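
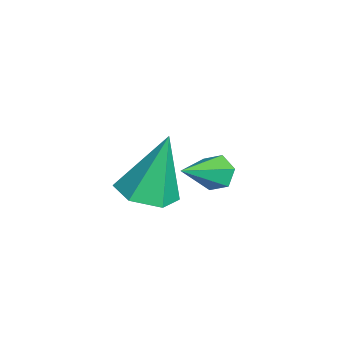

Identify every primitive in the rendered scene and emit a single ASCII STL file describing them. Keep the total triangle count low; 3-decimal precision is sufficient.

solid 
facet normal -0.638 0.590 -0.495
outer loop
vertex 0.764 2.771 -2.399
vertex 0.31 2.479 -2.162
vertex 0.533 2.951 -1.887
endloop
endfacet
facet normal 0.821 0.542 0.180
outer loop
vertex 0.764 2.771 -2.399
vertex 0.533 2.951 -1.887
vertex 1.37 1.501 -1.338
endloop
endfacet
facet normal -0.638 0.590 -0.495
outer loop
vertex 0.533 2.951 -1.887
vertex 0.31 2.479 -2.162
vertex 0.079 2.659 -1.65
endloop
endfacet
facet normal 0.179 0.437 0.881
outer loop
vertex 0.533 2.951 -1.887
vertex 0.079 2.659 -1.65
vertex 1.37 1.501 -1.338
endloop
endfacet
facet normal -0.639 0.589 -0.495
outer loop
vertex 0.079 2.659 -1.65
vertex 0.31 2.479 -2.162
vertex -0.144 2.186 -1.925
endloop
endfacet
facet normal -0.454 -0.278 0.846
outer loop
vertex 0.079 2.659 -1.65
vertex -0.144 2.186 -1.925
vertex 1.37 1.501 -1.338
endloop
endfacet
facet normal -0.639 0.588 -0.497
outer loop
vertex -0.144 2.186 -1.925
vertex 0.31 2.479 -2.162
vertex 0.088 2.006 -2.436
endloop
endfacet
facet normal -0.445 -0.889 0.111
outer loop
vertex -0.144 2.186 -1.925
vertex 0.088 2.006 -2.436
vertex 1.37 1.501 -1.338
endloop
endfacet
facet normal -0.638 0.588 -0.497
outer loop
vertex 0.088 2.006 -2.436
vertex 0.31 2.479 -2.162
vertex 0.542 2.298 -2.674
endloop
endfacet
facet normal 0.196 -0.784 -0.589
outer loop
vertex 0.088 2.006 -2.436
vertex 0.542 2.298 -2.674
vertex 1.37 1.501 -1.338
endloop
endfacet
facet normal -0.638 0.588 -0.497
outer loop
vertex 0.542 2.298 -2.674
vertex 0.31 2.479 -2.162
vertex 0.764 2.771 -2.399
endloop
endfacet
facet normal 0.830 -0.067 -0.554
outer loop
vertex 0.542 2.298 -2.674
vertex 0.764 2.771 -2.399
vertex 1.37 1.501 -1.338
endloop
endfacet
facet normal 0.101 -0.287 -0.952
outer loop
vertex 3.946 0.13 -0.588
vertex 3.259 0.568 -0.793
vertex 4.015 0.933 -0.823
endloop
endfacet
facet normal 0.894 0.053 0.444
outer loop
vertex 3.946 0.13 -0.588
vertex 4.015 0.933 -0.823
vertex 3.061 1.132 1.073
endloop
endfacet
facet normal 0.101 -0.288 -0.952
outer loop
vertex 4.015 0.933 -0.823
vertex 3.259 0.568 -0.793
vertex 3.329 1.372 -1.029
endloop
endfacet
facet normal 0.497 0.853 0.161
outer loop
vertex 4.015 0.933 -0.823
vertex 3.329 1.372 -1.029
vertex 3.061 1.132 1.073
endloop
endfacet
facet normal 0.102 -0.288 -0.952
outer loop
vertex 3.329 1.372 -1.029
vertex 3.259 0.568 -0.793
vertex 2.573 1.006 -0.999
endloop
endfacet
facet normal -0.434 0.900 0.047
outer loop
vertex 3.329 1.372 -1.029
vertex 2.573 1.006 -0.999
vertex 3.061 1.132 1.073
endloop
endfacet
facet normal 0.102 -0.289 -0.952
outer loop
vertex 2.573 1.006 -0.999
vertex 3.259 0.568 -0.793
vertex 2.503 0.203 -0.763
endloop
endfacet
facet normal -0.965 0.148 0.218
outer loop
vertex 2.573 1.006 -0.999
vertex 2.503 0.203 -0.763
vertex 3.061 1.132 1.073
endloop
endfacet
facet normal 0.101 -0.287 -0.952
outer loop
vertex 2.503 0.203 -0.763
vertex 3.259 0.568 -0.793
vertex 3.19 -0.235 -0.558
endloop
endfacet
facet normal -0.566 -0.653 0.503
outer loop
vertex 2.503 0.203 -0.763
vertex 3.19 -0.235 -0.558
vertex 3.061 1.132 1.073
endloop
endfacet
facet normal 0.101 -0.287 -0.952
outer loop
vertex 3.19 -0.235 -0.558
vertex 3.259 0.568 -0.793
vertex 3.946 0.13 -0.588
endloop
endfacet
facet normal 0.362 -0.700 0.615
outer loop
vertex 3.19 -0.235 -0.558
vertex 3.946 0.13 -0.588
vertex 3.061 1.132 1.073
endloop
endfacet

endsolid


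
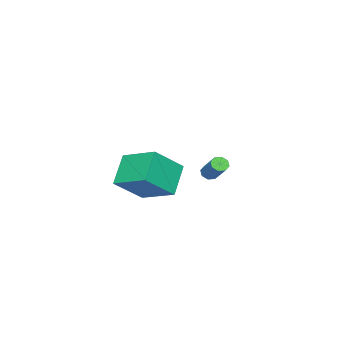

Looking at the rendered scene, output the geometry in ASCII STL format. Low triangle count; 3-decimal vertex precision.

solid 
facet normal -0.457 -0.624 -0.634
outer loop
vertex -3.536 -0.653 -2.503
vertex -3.828 -0.26 -2.679
vertex -3.368 -0.464 -2.81
endloop
endfacet
facet normal 0.783 -0.620 0.047
outer loop
vertex -3.536 -0.653 -2.503
vertex -3.368 -0.464 -2.81
vertex -2.76 0.408 -1.425
endloop
endfacet
facet normal 0.783 -0.620 0.047
outer loop
vertex -2.76 0.408 -1.425
vertex -3.368 -0.464 -2.81
vertex -2.592 0.597 -1.732
endloop
endfacet
facet normal 0.456 0.624 0.634
outer loop
vertex -2.76 0.408 -1.425
vertex -2.592 0.597 -1.732
vertex -3.052 0.8 -1.601
endloop
endfacet
facet normal -0.457 -0.624 -0.634
outer loop
vertex -3.368 -0.464 -2.81
vertex -3.828 -0.26 -2.679
vertex -3.469 -0.155 -3.041
endloop
endfacet
facet normal 0.853 -0.104 -0.512
outer loop
vertex -3.368 -0.464 -2.81
vertex -3.469 -0.155 -3.041
vertex -2.592 0.597 -1.732
endloop
endfacet
facet normal 0.853 -0.103 -0.512
outer loop
vertex -2.592 0.597 -1.732
vertex -3.469 -0.155 -3.041
vertex -2.693 0.905 -1.962
endloop
endfacet
facet normal 0.456 0.624 0.635
outer loop
vertex -2.592 0.597 -1.732
vertex -2.693 0.905 -1.962
vertex -3.052 0.8 -1.601
endloop
endfacet
facet normal -0.457 -0.624 -0.634
outer loop
vertex -3.469 -0.155 -3.041
vertex -3.828 -0.26 -2.679
vertex -3.781 0.092 -3.059
endloop
endfacet
facet normal 0.422 0.477 -0.771
outer loop
vertex -3.469 -0.155 -3.041
vertex -3.781 0.092 -3.059
vertex -2.693 0.905 -1.962
endloop
endfacet
facet normal 0.423 0.475 -0.772
outer loop
vertex -2.693 0.905 -1.962
vertex -3.781 0.092 -3.059
vertex -3.005 1.152 -1.981
endloop
endfacet
facet normal 0.456 0.624 0.635
outer loop
vertex -2.693 0.905 -1.962
vertex -3.005 1.152 -1.981
vertex -3.052 0.8 -1.601
endloop
endfacet
facet normal -0.456 -0.624 -0.635
outer loop
vertex -3.781 0.092 -3.059
vertex -3.828 -0.26 -2.679
vertex -4.12 0.132 -2.855
endloop
endfacet
facet normal -0.256 0.775 -0.578
outer loop
vertex -3.781 0.092 -3.059
vertex -4.12 0.132 -2.855
vertex -3.005 1.152 -1.981
endloop
endfacet
facet normal -0.255 0.775 -0.579
outer loop
vertex -3.005 1.152 -1.981
vertex -4.12 0.132 -2.855
vertex -3.344 1.193 -1.777
endloop
endfacet
facet normal 0.457 0.624 0.634
outer loop
vertex -3.005 1.152 -1.981
vertex -3.344 1.193 -1.777
vertex -3.052 0.8 -1.601
endloop
endfacet
facet normal -0.456 -0.624 -0.634
outer loop
vertex -4.12 0.132 -2.855
vertex -3.828 -0.26 -2.679
vertex -4.288 -0.057 -2.548
endloop
endfacet
facet normal -0.783 0.620 -0.047
outer loop
vertex -4.12 0.132 -2.855
vertex -4.288 -0.057 -2.548
vertex -3.344 1.193 -1.777
endloop
endfacet
facet normal -0.783 0.620 -0.047
outer loop
vertex -3.344 1.193 -1.777
vertex -4.288 -0.057 -2.548
vertex -3.512 1.004 -1.47
endloop
endfacet
facet normal 0.457 0.624 0.634
outer loop
vertex -3.344 1.193 -1.777
vertex -3.512 1.004 -1.47
vertex -3.052 0.8 -1.601
endloop
endfacet
facet normal -0.456 -0.624 -0.635
outer loop
vertex -4.288 -0.057 -2.548
vertex -3.828 -0.26 -2.679
vertex -4.187 -0.365 -2.318
endloop
endfacet
facet normal -0.853 0.103 0.512
outer loop
vertex -4.288 -0.057 -2.548
vertex -4.187 -0.365 -2.318
vertex -3.512 1.004 -1.47
endloop
endfacet
facet normal -0.853 0.104 0.512
outer loop
vertex -3.512 1.004 -1.47
vertex -4.187 -0.365 -2.318
vertex -3.411 0.695 -1.239
endloop
endfacet
facet normal 0.457 0.624 0.634
outer loop
vertex -3.512 1.004 -1.47
vertex -3.411 0.695 -1.239
vertex -3.052 0.8 -1.601
endloop
endfacet
facet normal -0.456 -0.624 -0.635
outer loop
vertex -4.187 -0.365 -2.318
vertex -3.828 -0.26 -2.679
vertex -3.875 -0.612 -2.299
endloop
endfacet
facet normal -0.423 -0.475 0.771
outer loop
vertex -4.187 -0.365 -2.318
vertex -3.875 -0.612 -2.299
vertex -3.411 0.695 -1.239
endloop
endfacet
facet normal -0.422 -0.476 0.772
outer loop
vertex -3.411 0.695 -1.239
vertex -3.875 -0.612 -2.299
vertex -3.099 0.448 -1.221
endloop
endfacet
facet normal 0.457 0.624 0.634
outer loop
vertex -3.411 0.695 -1.239
vertex -3.099 0.448 -1.221
vertex -3.052 0.8 -1.601
endloop
endfacet
facet normal -0.457 -0.624 -0.634
outer loop
vertex -3.875 -0.612 -2.299
vertex -3.828 -0.26 -2.679
vertex -3.536 -0.653 -2.503
endloop
endfacet
facet normal 0.255 -0.775 0.579
outer loop
vertex -3.875 -0.612 -2.299
vertex -3.536 -0.653 -2.503
vertex -3.099 0.448 -1.221
endloop
endfacet
facet normal 0.256 -0.775 0.578
outer loop
vertex -3.099 0.448 -1.221
vertex -3.536 -0.653 -2.503
vertex -2.76 0.408 -1.425
endloop
endfacet
facet normal 0.456 0.624 0.635
outer loop
vertex -3.099 0.448 -1.221
vertex -2.76 0.408 -1.425
vertex -3.052 0.8 -1.601
endloop
endfacet
facet normal -0.708 0.331 -0.624
outer loop
vertex 0.953 -0.867 -1.034
vertex 1.252 1.172 -0.293
vertex 2.326 -0.561 -2.429
endloop
endfacet
facet normal -0.136 -0.931 -0.339
outer loop
vertex 3.848 -1.272 -1.087
vertex 0.953 -0.867 -1.034
vertex 2.326 -0.561 -2.429
endloop
endfacet
facet normal -0.708 0.331 -0.624
outer loop
vertex 2.326 -0.561 -2.429
vertex 1.252 1.172 -0.293
vertex 2.625 1.478 -1.688
endloop
endfacet
facet normal 0.693 0.154 -0.704
outer loop
vertex 2.625 1.478 -1.688
vertex 3.848 -1.272 -1.087
vertex 2.326 -0.561 -2.429
endloop
endfacet
facet normal -0.693 -0.154 0.704
outer loop
vertex 0.953 -0.867 -1.034
vertex 2.774 0.461 1.049
vertex 1.252 1.172 -0.293
endloop
endfacet
facet normal -0.136 -0.931 -0.339
outer loop
vertex 2.475 -1.578 0.308
vertex 0.953 -0.867 -1.034
vertex 3.848 -1.272 -1.087
endloop
endfacet
facet normal -0.693 -0.154 0.704
outer loop
vertex 2.475 -1.578 0.308
vertex 2.774 0.461 1.049
vertex 0.953 -0.867 -1.034
endloop
endfacet
facet normal 0.136 0.931 0.339
outer loop
vertex 1.252 1.172 -0.293
vertex 2.774 0.461 1.049
vertex 2.625 1.478 -1.688
endloop
endfacet
facet normal 0.693 0.154 -0.704
outer loop
vertex 4.147 0.767 -0.346
vertex 3.848 -1.272 -1.087
vertex 2.625 1.478 -1.688
endloop
endfacet
facet normal 0.136 0.931 0.339
outer loop
vertex 2.625 1.478 -1.688
vertex 2.774 0.461 1.049
vertex 4.147 0.767 -0.346
endloop
endfacet
facet normal 0.708 -0.331 0.624
outer loop
vertex 4.147 0.767 -0.346
vertex 2.475 -1.578 0.308
vertex 3.848 -1.272 -1.087
endloop
endfacet
facet normal 0.708 -0.331 0.624
outer loop
vertex 2.774 0.461 1.049
vertex 2.475 -1.578 0.308
vertex 4.147 0.767 -0.346
endloop
endfacet

endsolid


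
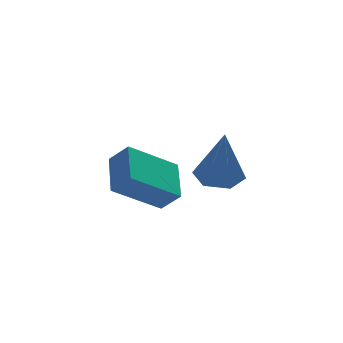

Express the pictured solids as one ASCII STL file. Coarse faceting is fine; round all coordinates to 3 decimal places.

solid 
facet normal 0.002 0.184 -0.983
outer loop
vertex 4.162 -0.469 1.825
vertex 3.403 -0.011 1.909
vertex 4.186 0.406 1.989
endloop
endfacet
facet normal 0.940 -0.087 0.329
outer loop
vertex 4.162 -0.469 1.825
vertex 4.186 0.406 1.989
vertex 3.397 -0.409 4.031
endloop
endfacet
facet normal 0.002 0.184 -0.983
outer loop
vertex 4.186 0.406 1.989
vertex 3.403 -0.011 1.909
vertex 3.427 0.863 2.073
endloop
endfacet
facet normal 0.491 0.727 0.480
outer loop
vertex 4.186 0.406 1.989
vertex 3.427 0.863 2.073
vertex 3.397 -0.409 4.031
endloop
endfacet
facet normal 0.004 0.184 -0.983
outer loop
vertex 3.427 0.863 2.073
vertex 3.403 -0.011 1.909
vertex 2.645 0.447 1.992
endloop
endfacet
facet normal -0.450 0.752 0.482
outer loop
vertex 3.427 0.863 2.073
vertex 2.645 0.447 1.992
vertex 3.397 -0.409 4.031
endloop
endfacet
facet normal 0.004 0.184 -0.983
outer loop
vertex 2.645 0.447 1.992
vertex 3.403 -0.011 1.909
vertex 2.621 -0.428 1.828
endloop
endfacet
facet normal -0.942 -0.036 0.332
outer loop
vertex 2.645 0.447 1.992
vertex 2.621 -0.428 1.828
vertex 3.397 -0.409 4.031
endloop
endfacet
facet normal 0.003 0.185 -0.983
outer loop
vertex 2.621 -0.428 1.828
vertex 3.403 -0.011 1.909
vertex 3.379 -0.885 1.744
endloop
endfacet
facet normal -0.493 -0.851 0.181
outer loop
vertex 2.621 -0.428 1.828
vertex 3.379 -0.885 1.744
vertex 3.397 -0.409 4.031
endloop
endfacet
facet normal 0.003 0.185 -0.983
outer loop
vertex 3.379 -0.885 1.744
vertex 3.403 -0.011 1.909
vertex 4.162 -0.469 1.825
endloop
endfacet
facet normal 0.447 -0.876 0.179
outer loop
vertex 3.379 -0.885 1.744
vertex 4.162 -0.469 1.825
vertex 3.397 -0.409 4.031
endloop
endfacet
facet normal -0.473 0.500 -0.725
outer loop
vertex -0.643 -0.347 3.807
vertex 1.006 -0.471 2.646
vertex -1.164 -1.703 3.211
endloop
endfacet
facet normal -0.816 0.061 0.574
outer loop
vertex -0.706 -2.189 3.914
vertex -0.643 -0.347 3.807
vertex -1.164 -1.703 3.211
endloop
endfacet
facet normal -0.473 0.501 -0.725
outer loop
vertex -1.164 -1.703 3.211
vertex 1.006 -0.471 2.646
vertex 0.484 -1.827 2.05
endloop
endfacet
facet normal -0.333 -0.863 -0.380
outer loop
vertex 0.484 -1.827 2.05
vertex -0.706 -2.189 3.914
vertex -1.164 -1.703 3.211
endloop
endfacet
facet normal 0.333 0.863 0.380
outer loop
vertex -0.643 -0.347 3.807
vertex 1.464 -0.957 3.349
vertex 1.006 -0.471 2.646
endloop
endfacet
facet normal -0.816 0.061 0.575
outer loop
vertex -0.184 -0.833 4.51
vertex -0.643 -0.347 3.807
vertex -0.706 -2.189 3.914
endloop
endfacet
facet normal 0.332 0.863 0.380
outer loop
vertex -0.184 -0.833 4.51
vertex 1.464 -0.957 3.349
vertex -0.643 -0.347 3.807
endloop
endfacet
facet normal 0.816 -0.062 -0.574
outer loop
vertex 1.006 -0.471 2.646
vertex 1.464 -0.957 3.349
vertex 0.484 -1.827 2.05
endloop
endfacet
facet normal -0.332 -0.863 -0.380
outer loop
vertex 0.943 -2.313 2.753
vertex -0.706 -2.189 3.914
vertex 0.484 -1.827 2.05
endloop
endfacet
facet normal 0.816 -0.061 -0.575
outer loop
vertex 0.484 -1.827 2.05
vertex 1.464 -0.957 3.349
vertex 0.943 -2.313 2.753
endloop
endfacet
facet normal 0.473 -0.501 0.725
outer loop
vertex 0.943 -2.313 2.753
vertex -0.184 -0.833 4.51
vertex -0.706 -2.189 3.914
endloop
endfacet
facet normal 0.473 -0.500 0.725
outer loop
vertex 1.464 -0.957 3.349
vertex -0.184 -0.833 4.51
vertex 0.943 -2.313 2.753
endloop
endfacet

endsolid


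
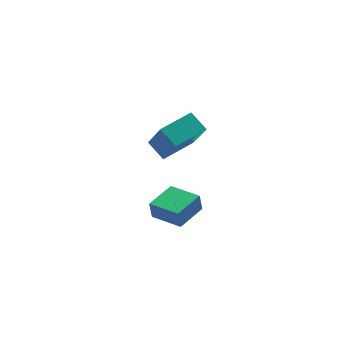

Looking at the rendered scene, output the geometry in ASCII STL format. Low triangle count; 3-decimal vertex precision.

solid 
facet normal -0.935 -0.337 -0.111
outer loop
vertex -2.253 2.245 0.151
vertex -2.442 3.334 -1.563
vertex -1.859 1.353 -0.458
endloop
endfacet
facet normal 0.093 -0.533 0.841
outer loop
vertex -0.158 1.966 -0.257
vertex -2.253 2.245 0.151
vertex -1.859 1.353 -0.458
endloop
endfacet
facet normal -0.935 -0.337 -0.110
outer loop
vertex -1.859 1.353 -0.458
vertex -2.442 3.334 -1.563
vertex -2.049 2.442 -2.173
endloop
endfacet
facet normal 0.342 -0.776 -0.530
outer loop
vertex -2.049 2.442 -2.173
vertex -0.158 1.966 -0.257
vertex -1.859 1.353 -0.458
endloop
endfacet
facet normal -0.342 0.776 0.530
outer loop
vertex -2.253 2.245 0.151
vertex -0.741 3.947 -1.362
vertex -2.442 3.334 -1.563
endloop
endfacet
facet normal 0.093 -0.534 0.840
outer loop
vertex -0.551 2.858 0.353
vertex -2.253 2.245 0.151
vertex -0.158 1.966 -0.257
endloop
endfacet
facet normal -0.342 0.776 0.530
outer loop
vertex -0.551 2.858 0.353
vertex -0.741 3.947 -1.362
vertex -2.253 2.245 0.151
endloop
endfacet
facet normal -0.093 0.534 -0.840
outer loop
vertex -2.442 3.334 -1.563
vertex -0.741 3.947 -1.362
vertex -2.049 2.442 -2.173
endloop
endfacet
facet normal 0.342 -0.776 -0.530
outer loop
vertex -0.347 3.055 -1.971
vertex -0.158 1.966 -0.257
vertex -2.049 2.442 -2.173
endloop
endfacet
facet normal -0.092 0.533 -0.841
outer loop
vertex -2.049 2.442 -2.173
vertex -0.741 3.947 -1.362
vertex -0.347 3.055 -1.971
endloop
endfacet
facet normal 0.935 0.336 0.111
outer loop
vertex -0.347 3.055 -1.971
vertex -0.551 2.858 0.353
vertex -0.158 1.966 -0.257
endloop
endfacet
facet normal 0.935 0.337 0.111
outer loop
vertex -0.741 3.947 -1.362
vertex -0.551 2.858 0.353
vertex -0.347 3.055 -1.971
endloop
endfacet
facet normal -0.845 -0.530 -0.073
outer loop
vertex -3.566 -3.345 -0.697
vertex -4.37 -2.042 -0.861
vertex -3.462 -3.39 -1.57
endloop
endfacet
facet normal 0.523 -0.846 0.106
outer loop
vertex -2.17 -2.578 -1.459
vertex -3.566 -3.345 -0.697
vertex -3.462 -3.39 -1.57
endloop
endfacet
facet normal -0.845 -0.530 -0.073
outer loop
vertex -3.462 -3.39 -1.57
vertex -4.37 -2.042 -0.861
vertex -4.266 -2.087 -1.734
endloop
endfacet
facet normal 0.118 -0.052 -0.992
outer loop
vertex -4.266 -2.087 -1.734
vertex -2.17 -2.578 -1.459
vertex -3.462 -3.39 -1.57
endloop
endfacet
facet normal -0.118 0.052 0.992
outer loop
vertex -3.566 -3.345 -0.697
vertex -3.078 -1.23 -0.75
vertex -4.37 -2.042 -0.861
endloop
endfacet
facet normal 0.523 -0.846 0.106
outer loop
vertex -2.274 -2.533 -0.586
vertex -3.566 -3.345 -0.697
vertex -2.17 -2.578 -1.459
endloop
endfacet
facet normal -0.118 0.052 0.992
outer loop
vertex -2.274 -2.533 -0.586
vertex -3.078 -1.23 -0.75
vertex -3.566 -3.345 -0.697
endloop
endfacet
facet normal -0.523 0.846 -0.106
outer loop
vertex -4.37 -2.042 -0.861
vertex -3.078 -1.23 -0.75
vertex -4.266 -2.087 -1.734
endloop
endfacet
facet normal 0.118 -0.052 -0.992
outer loop
vertex -2.974 -1.275 -1.623
vertex -2.17 -2.578 -1.459
vertex -4.266 -2.087 -1.734
endloop
endfacet
facet normal -0.523 0.846 -0.106
outer loop
vertex -4.266 -2.087 -1.734
vertex -3.078 -1.23 -0.75
vertex -2.974 -1.275 -1.623
endloop
endfacet
facet normal 0.845 0.530 0.073
outer loop
vertex -2.974 -1.275 -1.623
vertex -2.274 -2.533 -0.586
vertex -2.17 -2.578 -1.459
endloop
endfacet
facet normal 0.845 0.530 0.073
outer loop
vertex -3.078 -1.23 -0.75
vertex -2.274 -2.533 -0.586
vertex -2.974 -1.275 -1.623
endloop
endfacet

endsolid


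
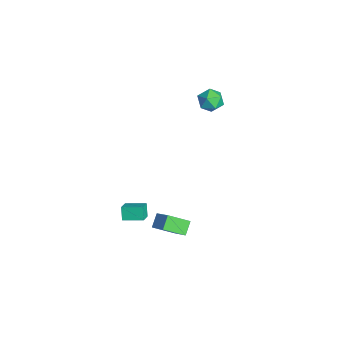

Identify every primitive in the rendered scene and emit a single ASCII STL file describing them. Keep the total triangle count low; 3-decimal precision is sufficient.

solid 
facet normal -0.778 0.378 -0.502
outer loop
vertex 1.613 -3.731 -2.028
vertex 2.029 -2.621 -1.838
vertex 2.063 -3.775 -2.759
endloop
endfacet
facet normal -0.347 -0.924 -0.158
outer loop
vertex 2.771 -4.119 -2.302
vertex 1.613 -3.731 -2.028
vertex 2.063 -3.775 -2.759
endloop
endfacet
facet normal -0.778 0.378 -0.502
outer loop
vertex 2.063 -3.775 -2.759
vertex 2.029 -2.621 -1.838
vertex 2.479 -2.665 -2.569
endloop
endfacet
facet normal 0.524 -0.051 -0.850
outer loop
vertex 2.479 -2.665 -2.569
vertex 2.771 -4.119 -2.302
vertex 2.063 -3.775 -2.759
endloop
endfacet
facet normal -0.524 0.051 0.850
outer loop
vertex 1.613 -3.731 -2.028
vertex 2.737 -2.965 -1.381
vertex 2.029 -2.621 -1.838
endloop
endfacet
facet normal -0.347 -0.924 -0.158
outer loop
vertex 2.321 -4.075 -1.571
vertex 1.613 -3.731 -2.028
vertex 2.771 -4.119 -2.302
endloop
endfacet
facet normal -0.524 0.051 0.850
outer loop
vertex 2.321 -4.075 -1.571
vertex 2.737 -2.965 -1.381
vertex 1.613 -3.731 -2.028
endloop
endfacet
facet normal 0.347 0.924 0.158
outer loop
vertex 2.029 -2.621 -1.838
vertex 2.737 -2.965 -1.381
vertex 2.479 -2.665 -2.569
endloop
endfacet
facet normal 0.524 -0.051 -0.850
outer loop
vertex 3.187 -3.009 -2.112
vertex 2.771 -4.119 -2.302
vertex 2.479 -2.665 -2.569
endloop
endfacet
facet normal 0.347 0.924 0.158
outer loop
vertex 2.479 -2.665 -2.569
vertex 2.737 -2.965 -1.381
vertex 3.187 -3.009 -2.112
endloop
endfacet
facet normal 0.778 -0.378 0.502
outer loop
vertex 3.187 -3.009 -2.112
vertex 2.321 -4.075 -1.571
vertex 2.771 -4.119 -2.302
endloop
endfacet
facet normal 0.778 -0.378 0.502
outer loop
vertex 2.737 -2.965 -1.381
vertex 2.321 -4.075 -1.571
vertex 3.187 -3.009 -2.112
endloop
endfacet
facet normal 0.083 0.974 0.211
outer loop
vertex -3.335 2.933 0.933
vertex -4.04 2.886 1.428
vertex -3.262 2.745 1.772
endloop
endfacet
facet normal 0.724 0.684 0.090
outer loop
vertex -3.335 2.933 0.933
vertex -3.262 2.745 1.772
vertex -2.787 2.319 1.192
endloop
endfacet
facet normal 0.719 0.403 -0.566
outer loop
vertex -3.335 2.933 0.933
vertex -2.787 2.319 1.192
vertex -3.272 2.197 0.489
endloop
endfacet
facet normal 0.075 0.520 -0.851
outer loop
vertex -3.335 2.933 0.933
vertex -3.272 2.197 0.489
vertex -4.046 2.548 0.635
endloop
endfacet
facet normal -0.318 0.873 -0.370
outer loop
vertex -3.335 2.933 0.933
vertex -4.046 2.548 0.635
vertex -4.04 2.886 1.428
endloop
endfacet
facet normal 0.816 0.151 0.558
outer loop
vertex -2.787 2.319 1.192
vertex -3.262 2.745 1.772
vertex -3.154 1.892 1.845
endloop
endfacet
facet normal -0.220 0.621 0.753
outer loop
vertex -3.262 2.745 1.772
vertex -4.04 2.886 1.428
vertex -3.928 2.243 1.991
endloop
endfacet
facet normal -0.869 0.458 -0.189
outer loop
vertex -4.04 2.886 1.428
vertex -4.046 2.548 0.635
vertex -4.413 2.121 1.288
endloop
endfacet
facet normal -0.233 -0.112 -0.966
outer loop
vertex -4.046 2.548 0.635
vertex -3.272 2.197 0.489
vertex -3.938 1.695 0.708
endloop
endfacet
facet normal 0.808 -0.302 -0.505
outer loop
vertex -3.272 2.197 0.489
vertex -2.787 2.319 1.192
vertex -3.16 1.554 1.052
endloop
endfacet
facet normal -0.075 -0.520 0.851
outer loop
vertex -3.865 1.507 1.547
vertex -3.154 1.892 1.845
vertex -3.928 2.243 1.991
endloop
endfacet
facet normal -0.719 -0.403 0.566
outer loop
vertex -3.865 1.507 1.547
vertex -3.928 2.243 1.991
vertex -4.413 2.121 1.288
endloop
endfacet
facet normal -0.724 -0.684 -0.090
outer loop
vertex -3.865 1.507 1.547
vertex -4.413 2.121 1.288
vertex -3.938 1.695 0.708
endloop
endfacet
facet normal -0.083 -0.974 -0.211
outer loop
vertex -3.865 1.507 1.547
vertex -3.938 1.695 0.708
vertex -3.16 1.554 1.052
endloop
endfacet
facet normal 0.318 -0.873 0.370
outer loop
vertex -3.865 1.507 1.547
vertex -3.16 1.554 1.052
vertex -3.154 1.892 1.845
endloop
endfacet
facet normal 0.233 0.112 0.966
outer loop
vertex -3.928 2.243 1.991
vertex -3.154 1.892 1.845
vertex -3.262 2.745 1.772
endloop
endfacet
facet normal -0.808 0.302 0.505
outer loop
vertex -4.413 2.121 1.288
vertex -3.928 2.243 1.991
vertex -4.04 2.886 1.428
endloop
endfacet
facet normal -0.816 -0.151 -0.558
outer loop
vertex -3.938 1.695 0.708
vertex -4.413 2.121 1.288
vertex -4.046 2.548 0.635
endloop
endfacet
facet normal 0.220 -0.621 -0.753
outer loop
vertex -3.16 1.554 1.052
vertex -3.938 1.695 0.708
vertex -3.272 2.197 0.489
endloop
endfacet
facet normal 0.869 -0.458 0.189
outer loop
vertex -3.154 1.892 1.845
vertex -3.16 1.554 1.052
vertex -2.787 2.319 1.192
endloop
endfacet
facet normal -0.644 0.427 0.635
outer loop
vertex 4.025 -1.848 -1.046
vertex 4.255 -0.664 -1.608
vertex 2.572 -2.163 -2.308
endloop
endfacet
facet normal -0.174 -0.890 0.422
outer loop
vertex 3.165 -2.556 -2.892
vertex 4.025 -1.848 -1.046
vertex 2.572 -2.163 -2.308
endloop
endfacet
facet normal -0.644 0.426 0.635
outer loop
vertex 2.572 -2.163 -2.308
vertex 4.255 -0.664 -1.608
vertex 2.802 -0.98 -2.869
endloop
endfacet
facet normal -0.745 -0.162 -0.647
outer loop
vertex 2.802 -0.98 -2.869
vertex 3.165 -2.556 -2.892
vertex 2.572 -2.163 -2.308
endloop
endfacet
facet normal 0.745 0.162 0.647
outer loop
vertex 4.025 -1.848 -1.046
vertex 4.848 -1.057 -2.192
vertex 4.255 -0.664 -1.608
endloop
endfacet
facet normal -0.172 -0.890 0.422
outer loop
vertex 4.618 -2.24 -1.631
vertex 4.025 -1.848 -1.046
vertex 3.165 -2.556 -2.892
endloop
endfacet
facet normal 0.745 0.162 0.647
outer loop
vertex 4.618 -2.24 -1.631
vertex 4.848 -1.057 -2.192
vertex 4.025 -1.848 -1.046
endloop
endfacet
facet normal 0.173 0.890 -0.423
outer loop
vertex 4.255 -0.664 -1.608
vertex 4.848 -1.057 -2.192
vertex 2.802 -0.98 -2.869
endloop
endfacet
facet normal -0.745 -0.162 -0.647
outer loop
vertex 3.395 -1.372 -3.454
vertex 3.165 -2.556 -2.892
vertex 2.802 -0.98 -2.869
endloop
endfacet
facet normal 0.173 0.890 -0.421
outer loop
vertex 2.802 -0.98 -2.869
vertex 4.848 -1.057 -2.192
vertex 3.395 -1.372 -3.454
endloop
endfacet
facet normal 0.644 -0.427 -0.635
outer loop
vertex 3.395 -1.372 -3.454
vertex 4.618 -2.24 -1.631
vertex 3.165 -2.556 -2.892
endloop
endfacet
facet normal 0.644 -0.426 -0.635
outer loop
vertex 4.848 -1.057 -2.192
vertex 4.618 -2.24 -1.631
vertex 3.395 -1.372 -3.454
endloop
endfacet

endsolid


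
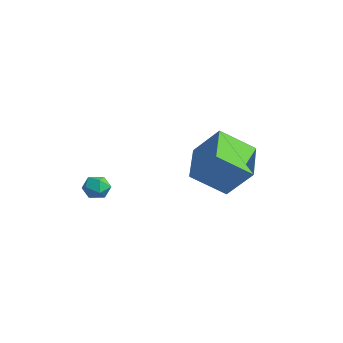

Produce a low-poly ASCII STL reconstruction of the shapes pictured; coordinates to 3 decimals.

solid 
facet normal -0.551 -0.391 -0.737
outer loop
vertex 0.865 2.997 1.199
vertex 1.296 4.515 0.071
vertex 2.61 1.946 0.452
endloop
endfacet
facet normal -0.223 -0.783 0.581
outer loop
vertex 3.624 2.665 1.809
vertex 0.865 2.997 1.199
vertex 2.61 1.946 0.452
endloop
endfacet
facet normal -0.551 -0.391 -0.737
outer loop
vertex 2.61 1.946 0.452
vertex 1.296 4.515 0.071
vertex 3.041 3.464 -0.676
endloop
endfacet
facet normal 0.804 -0.484 -0.344
outer loop
vertex 3.041 3.464 -0.676
vertex 3.624 2.665 1.809
vertex 2.61 1.946 0.452
endloop
endfacet
facet normal -0.804 0.484 0.344
outer loop
vertex 0.865 2.997 1.199
vertex 2.31 5.234 1.428
vertex 1.296 4.515 0.071
endloop
endfacet
facet normal -0.223 -0.783 0.581
outer loop
vertex 1.879 3.716 2.556
vertex 0.865 2.997 1.199
vertex 3.624 2.665 1.809
endloop
endfacet
facet normal -0.804 0.484 0.344
outer loop
vertex 1.879 3.716 2.556
vertex 2.31 5.234 1.428
vertex 0.865 2.997 1.199
endloop
endfacet
facet normal 0.223 0.783 -0.581
outer loop
vertex 1.296 4.515 0.071
vertex 2.31 5.234 1.428
vertex 3.041 3.464 -0.676
endloop
endfacet
facet normal 0.804 -0.484 -0.344
outer loop
vertex 4.055 4.183 0.681
vertex 3.624 2.665 1.809
vertex 3.041 3.464 -0.676
endloop
endfacet
facet normal 0.223 0.783 -0.581
outer loop
vertex 3.041 3.464 -0.676
vertex 2.31 5.234 1.428
vertex 4.055 4.183 0.681
endloop
endfacet
facet normal 0.551 0.391 0.737
outer loop
vertex 4.055 4.183 0.681
vertex 1.879 3.716 2.556
vertex 3.624 2.665 1.809
endloop
endfacet
facet normal 0.551 0.391 0.737
outer loop
vertex 2.31 5.234 1.428
vertex 1.879 3.716 2.556
vertex 4.055 4.183 0.681
endloop
endfacet
facet normal -0.647 0.728 0.227
outer loop
vertex -0.067 -0.574 -0.702
vertex -0.494 -1.037 -0.435
vertex -0.021 -0.74 -0.04
endloop
endfacet
facet normal 0.026 0.970 0.241
outer loop
vertex -0.067 -0.574 -0.702
vertex -0.021 -0.74 -0.04
vertex 0.547 -0.662 -0.414
endloop
endfacet
facet normal 0.312 0.860 -0.403
outer loop
vertex -0.067 -0.574 -0.702
vertex 0.547 -0.662 -0.414
vertex 0.424 -0.91 -1.039
endloop
endfacet
facet normal -0.182 0.551 -0.814
outer loop
vertex -0.067 -0.574 -0.702
vertex 0.424 -0.91 -1.039
vertex -0.219 -1.141 -1.052
endloop
endfacet
facet normal -0.774 0.469 -0.424
outer loop
vertex -0.067 -0.574 -0.702
vertex -0.219 -1.141 -1.052
vertex -0.494 -1.037 -0.435
endloop
endfacet
facet normal 0.391 0.580 0.715
outer loop
vertex 0.547 -0.662 -0.414
vertex -0.021 -0.74 -0.04
vertex 0.499 -1.179 0.032
endloop
endfacet
facet normal -0.697 0.189 0.692
outer loop
vertex -0.021 -0.74 -0.04
vertex -0.494 -1.037 -0.435
vertex -0.144 -1.41 0.019
endloop
endfacet
facet normal -0.903 -0.230 -0.364
outer loop
vertex -0.494 -1.037 -0.435
vertex -0.219 -1.141 -1.052
vertex -0.267 -1.658 -0.606
endloop
endfacet
facet normal 0.055 -0.098 -0.994
outer loop
vertex -0.219 -1.141 -1.052
vertex 0.424 -0.91 -1.039
vertex 0.301 -1.58 -0.98
endloop
endfacet
facet normal 0.855 0.403 -0.328
outer loop
vertex 0.424 -0.91 -1.039
vertex 0.547 -0.662 -0.414
vertex 0.774 -1.283 -0.585
endloop
endfacet
facet normal 0.182 -0.551 0.814
outer loop
vertex 0.347 -1.746 -0.318
vertex 0.499 -1.179 0.032
vertex -0.144 -1.41 0.019
endloop
endfacet
facet normal -0.312 -0.860 0.403
outer loop
vertex 0.347 -1.746 -0.318
vertex -0.144 -1.41 0.019
vertex -0.267 -1.658 -0.606
endloop
endfacet
facet normal -0.026 -0.970 -0.241
outer loop
vertex 0.347 -1.746 -0.318
vertex -0.267 -1.658 -0.606
vertex 0.301 -1.58 -0.98
endloop
endfacet
facet normal 0.647 -0.728 -0.227
outer loop
vertex 0.347 -1.746 -0.318
vertex 0.301 -1.58 -0.98
vertex 0.774 -1.283 -0.585
endloop
endfacet
facet normal 0.774 -0.469 0.424
outer loop
vertex 0.347 -1.746 -0.318
vertex 0.774 -1.283 -0.585
vertex 0.499 -1.179 0.032
endloop
endfacet
facet normal -0.055 0.098 0.994
outer loop
vertex -0.144 -1.41 0.019
vertex 0.499 -1.179 0.032
vertex -0.021 -0.74 -0.04
endloop
endfacet
facet normal -0.855 -0.403 0.328
outer loop
vertex -0.267 -1.658 -0.606
vertex -0.144 -1.41 0.019
vertex -0.494 -1.037 -0.435
endloop
endfacet
facet normal -0.391 -0.580 -0.715
outer loop
vertex 0.301 -1.58 -0.98
vertex -0.267 -1.658 -0.606
vertex -0.219 -1.141 -1.052
endloop
endfacet
facet normal 0.697 -0.189 -0.692
outer loop
vertex 0.774 -1.283 -0.585
vertex 0.301 -1.58 -0.98
vertex 0.424 -0.91 -1.039
endloop
endfacet
facet normal 0.903 0.230 0.364
outer loop
vertex 0.499 -1.179 0.032
vertex 0.774 -1.283 -0.585
vertex 0.547 -0.662 -0.414
endloop
endfacet

endsolid


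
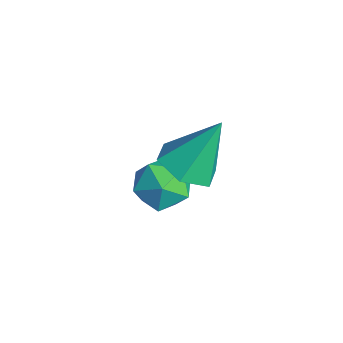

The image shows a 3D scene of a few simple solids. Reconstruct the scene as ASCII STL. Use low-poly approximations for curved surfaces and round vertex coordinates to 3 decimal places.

solid 
facet normal 0.426 0.782 -0.455
outer loop
vertex -0.391 -2.275 -1.524
vertex -0.763 -1.689 -0.865
vertex 0.1 -2.079 -0.727
endloop
endfacet
facet normal 0.814 0.190 -0.548
outer loop
vertex -0.391 -2.275 -1.524
vertex 0.1 -2.079 -0.727
vertex 0.079 -2.973 -1.068
endloop
endfacet
facet normal 0.401 -0.296 -0.867
outer loop
vertex -0.391 -2.275 -1.524
vertex 0.079 -2.973 -1.068
vertex -0.797 -3.135 -1.418
endloop
endfacet
facet normal -0.242 -0.006 -0.970
outer loop
vertex -0.391 -2.275 -1.524
vertex -0.797 -3.135 -1.418
vertex -1.317 -2.342 -1.293
endloop
endfacet
facet normal -0.226 0.661 -0.715
outer loop
vertex -0.391 -2.275 -1.524
vertex -1.317 -2.342 -1.293
vertex -0.763 -1.689 -0.865
endloop
endfacet
facet normal 0.994 -0.060 0.096
outer loop
vertex 0.079 -2.973 -1.068
vertex 0.1 -2.079 -0.727
vertex -0.003 -2.818 -0.127
endloop
endfacet
facet normal 0.366 0.897 0.248
outer loop
vertex 0.1 -2.079 -0.727
vertex -0.763 -1.689 -0.865
vertex -0.523 -2.025 -0.002
endloop
endfacet
facet normal -0.691 0.701 -0.176
outer loop
vertex -0.763 -1.689 -0.865
vertex -1.317 -2.342 -1.293
vertex -1.399 -2.187 -0.352
endloop
endfacet
facet normal -0.716 -0.377 -0.587
outer loop
vertex -1.317 -2.342 -1.293
vertex -0.797 -3.135 -1.418
vertex -1.42 -3.081 -0.693
endloop
endfacet
facet normal 0.325 -0.847 -0.420
outer loop
vertex -0.797 -3.135 -1.418
vertex 0.079 -2.973 -1.068
vertex -0.557 -3.471 -0.555
endloop
endfacet
facet normal 0.242 0.006 0.970
outer loop
vertex -0.929 -2.885 0.104
vertex -0.003 -2.818 -0.127
vertex -0.523 -2.025 -0.002
endloop
endfacet
facet normal -0.401 0.296 0.867
outer loop
vertex -0.929 -2.885 0.104
vertex -0.523 -2.025 -0.002
vertex -1.399 -2.187 -0.352
endloop
endfacet
facet normal -0.814 -0.190 0.548
outer loop
vertex -0.929 -2.885 0.104
vertex -1.399 -2.187 -0.352
vertex -1.42 -3.081 -0.693
endloop
endfacet
facet normal -0.426 -0.782 0.455
outer loop
vertex -0.929 -2.885 0.104
vertex -1.42 -3.081 -0.693
vertex -0.557 -3.471 -0.555
endloop
endfacet
facet normal 0.226 -0.661 0.715
outer loop
vertex -0.929 -2.885 0.104
vertex -0.557 -3.471 -0.555
vertex -0.003 -2.818 -0.127
endloop
endfacet
facet normal 0.716 0.377 0.587
outer loop
vertex -0.523 -2.025 -0.002
vertex -0.003 -2.818 -0.127
vertex 0.1 -2.079 -0.727
endloop
endfacet
facet normal -0.325 0.847 0.420
outer loop
vertex -1.399 -2.187 -0.352
vertex -0.523 -2.025 -0.002
vertex -0.763 -1.689 -0.865
endloop
endfacet
facet normal -0.994 0.060 -0.096
outer loop
vertex -1.42 -3.081 -0.693
vertex -1.399 -2.187 -0.352
vertex -1.317 -2.342 -1.293
endloop
endfacet
facet normal -0.366 -0.897 -0.248
outer loop
vertex -0.557 -3.471 -0.555
vertex -1.42 -3.081 -0.693
vertex -0.797 -3.135 -1.418
endloop
endfacet
facet normal 0.691 -0.701 0.176
outer loop
vertex -0.003 -2.818 -0.127
vertex -0.557 -3.471 -0.555
vertex 0.079 -2.973 -1.068
endloop
endfacet
facet normal -0.041 -0.504 -0.863
outer loop
vertex 1.415 -2.006 1.159
vertex 0.55 -2.326 1.387
vertex 0.643 -1.512 0.907
endloop
endfacet
facet normal 0.551 0.832 -0.058
outer loop
vertex 1.415 -2.006 1.159
vertex 0.643 -1.512 0.907
vertex 0.63 -1.354 3.053
endloop
endfacet
facet normal -0.042 -0.504 -0.863
outer loop
vertex 0.643 -1.512 0.907
vertex 0.55 -2.326 1.387
vertex -0.221 -1.832 1.136
endloop
endfacet
facet normal -0.363 0.929 -0.071
outer loop
vertex 0.643 -1.512 0.907
vertex -0.221 -1.832 1.136
vertex 0.63 -1.354 3.053
endloop
endfacet
facet normal -0.042 -0.504 -0.863
outer loop
vertex -0.221 -1.832 1.136
vertex 0.55 -2.326 1.387
vertex -0.314 -2.647 1.616
endloop
endfacet
facet normal -0.899 0.294 0.326
outer loop
vertex -0.221 -1.832 1.136
vertex -0.314 -2.647 1.616
vertex 0.63 -1.354 3.053
endloop
endfacet
facet normal -0.041 -0.504 -0.863
outer loop
vertex -0.314 -2.647 1.616
vertex 0.55 -2.326 1.387
vertex 0.457 -3.141 1.868
endloop
endfacet
facet normal -0.520 -0.437 0.734
outer loop
vertex -0.314 -2.647 1.616
vertex 0.457 -3.141 1.868
vertex 0.63 -1.354 3.053
endloop
endfacet
facet normal -0.041 -0.504 -0.863
outer loop
vertex 0.457 -3.141 1.868
vertex 0.55 -2.326 1.387
vertex 1.322 -2.82 1.639
endloop
endfacet
facet normal 0.396 -0.534 0.747
outer loop
vertex 0.457 -3.141 1.868
vertex 1.322 -2.82 1.639
vertex 0.63 -1.354 3.053
endloop
endfacet
facet normal -0.041 -0.504 -0.863
outer loop
vertex 1.322 -2.82 1.639
vertex 0.55 -2.326 1.387
vertex 1.415 -2.006 1.159
endloop
endfacet
facet normal 0.931 0.101 0.351
outer loop
vertex 1.322 -2.82 1.639
vertex 1.415 -2.006 1.159
vertex 0.63 -1.354 3.053
endloop
endfacet

endsolid


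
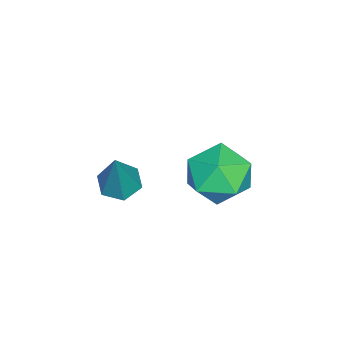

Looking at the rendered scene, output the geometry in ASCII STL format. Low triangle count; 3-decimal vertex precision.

solid 
facet normal -0.402 -0.088 -0.911
outer loop
vertex 1.464 -3.586 -1.22
vertex 0.969 -3.262 -1.033
vertex 1.458 -2.968 -1.277
endloop
endfacet
facet normal 0.991 -0.002 -0.130
outer loop
vertex 1.464 -3.586 -1.22
vertex 1.458 -2.968 -1.277
vertex 1.711 -3.098 0.653
endloop
endfacet
facet normal -0.401 -0.090 -0.912
outer loop
vertex 1.458 -2.968 -1.277
vertex 0.969 -3.262 -1.033
vertex 0.963 -2.645 -1.091
endloop
endfacet
facet normal 0.543 0.840 -0.015
outer loop
vertex 1.458 -2.968 -1.277
vertex 0.963 -2.645 -1.091
vertex 1.711 -3.098 0.653
endloop
endfacet
facet normal -0.401 -0.090 -0.912
outer loop
vertex 0.963 -2.645 -1.091
vertex 0.969 -3.262 -1.033
vertex 0.474 -2.938 -0.847
endloop
endfacet
facet normal -0.335 0.867 0.369
outer loop
vertex 0.963 -2.645 -1.091
vertex 0.474 -2.938 -0.847
vertex 1.711 -3.098 0.653
endloop
endfacet
facet normal -0.400 -0.088 -0.912
outer loop
vertex 0.474 -2.938 -0.847
vertex 0.969 -3.262 -1.033
vertex 0.48 -3.556 -0.79
endloop
endfacet
facet normal -0.768 0.051 0.639
outer loop
vertex 0.474 -2.938 -0.847
vertex 0.48 -3.556 -0.79
vertex 1.711 -3.098 0.653
endloop
endfacet
facet normal -0.400 -0.088 -0.912
outer loop
vertex 0.48 -3.556 -0.79
vertex 0.969 -3.262 -1.033
vertex 0.975 -3.879 -0.976
endloop
endfacet
facet normal -0.319 -0.790 0.523
outer loop
vertex 0.48 -3.556 -0.79
vertex 0.975 -3.879 -0.976
vertex 1.711 -3.098 0.653
endloop
endfacet
facet normal -0.402 -0.088 -0.911
outer loop
vertex 0.975 -3.879 -0.976
vertex 0.969 -3.262 -1.033
vertex 1.464 -3.586 -1.22
endloop
endfacet
facet normal 0.559 -0.817 0.139
outer loop
vertex 0.975 -3.879 -0.976
vertex 1.464 -3.586 -1.22
vertex 1.711 -3.098 0.653
endloop
endfacet
facet normal -0.920 -0.195 0.340
outer loop
vertex -2.75 -1.036 -2.767
vertex -2.527 -2.085 -2.765
vertex -2.33 -1.493 -1.892
endloop
endfacet
facet normal -0.695 0.444 0.565
outer loop
vertex -2.75 -1.036 -2.767
vertex -2.33 -1.493 -1.892
vertex -1.98 -0.532 -2.216
endloop
endfacet
facet normal -0.543 0.839 -0.009
outer loop
vertex -2.75 -1.036 -2.767
vertex -1.98 -0.532 -2.216
vertex -1.96 -0.53 -3.288
endloop
endfacet
facet normal -0.674 0.446 -0.589
outer loop
vertex -2.75 -1.036 -2.767
vertex -1.96 -0.53 -3.288
vertex -2.299 -1.49 -3.627
endloop
endfacet
facet normal -0.907 -0.194 -0.374
outer loop
vertex -2.75 -1.036 -2.767
vertex -2.299 -1.49 -3.627
vertex -2.527 -2.085 -2.765
endloop
endfacet
facet normal -0.091 0.348 0.933
outer loop
vertex -1.98 -0.532 -2.216
vertex -2.33 -1.493 -1.892
vertex -1.281 -1.27 -1.873
endloop
endfacet
facet normal -0.456 -0.686 0.568
outer loop
vertex -2.33 -1.493 -1.892
vertex -2.527 -2.085 -2.765
vertex -1.62 -2.23 -2.212
endloop
endfacet
facet normal -0.434 -0.684 -0.587
outer loop
vertex -2.527 -2.085 -2.765
vertex -2.299 -1.49 -3.627
vertex -1.6 -2.228 -3.284
endloop
endfacet
facet normal -0.058 0.350 -0.935
outer loop
vertex -2.299 -1.49 -3.627
vertex -1.96 -0.53 -3.288
vertex -1.25 -1.267 -3.608
endloop
endfacet
facet normal 0.155 0.988 0.005
outer loop
vertex -1.96 -0.53 -3.288
vertex -1.98 -0.532 -2.216
vertex -1.053 -0.675 -2.735
endloop
endfacet
facet normal 0.674 -0.446 0.589
outer loop
vertex -0.83 -1.724 -2.733
vertex -1.281 -1.27 -1.873
vertex -1.62 -2.23 -2.212
endloop
endfacet
facet normal 0.543 -0.839 0.009
outer loop
vertex -0.83 -1.724 -2.733
vertex -1.62 -2.23 -2.212
vertex -1.6 -2.228 -3.284
endloop
endfacet
facet normal 0.695 -0.444 -0.565
outer loop
vertex -0.83 -1.724 -2.733
vertex -1.6 -2.228 -3.284
vertex -1.25 -1.267 -3.608
endloop
endfacet
facet normal 0.920 0.195 -0.340
outer loop
vertex -0.83 -1.724 -2.733
vertex -1.25 -1.267 -3.608
vertex -1.053 -0.675 -2.735
endloop
endfacet
facet normal 0.907 0.194 0.374
outer loop
vertex -0.83 -1.724 -2.733
vertex -1.053 -0.675 -2.735
vertex -1.281 -1.27 -1.873
endloop
endfacet
facet normal 0.058 -0.350 0.935
outer loop
vertex -1.62 -2.23 -2.212
vertex -1.281 -1.27 -1.873
vertex -2.33 -1.493 -1.892
endloop
endfacet
facet normal -0.155 -0.988 -0.005
outer loop
vertex -1.6 -2.228 -3.284
vertex -1.62 -2.23 -2.212
vertex -2.527 -2.085 -2.765
endloop
endfacet
facet normal 0.091 -0.348 -0.933
outer loop
vertex -1.25 -1.267 -3.608
vertex -1.6 -2.228 -3.284
vertex -2.299 -1.49 -3.627
endloop
endfacet
facet normal 0.456 0.686 -0.568
outer loop
vertex -1.053 -0.675 -2.735
vertex -1.25 -1.267 -3.608
vertex -1.96 -0.53 -3.288
endloop
endfacet
facet normal 0.434 0.684 0.587
outer loop
vertex -1.281 -1.27 -1.873
vertex -1.053 -0.675 -2.735
vertex -1.98 -0.532 -2.216
endloop
endfacet

endsolid


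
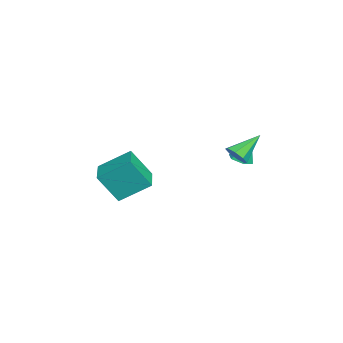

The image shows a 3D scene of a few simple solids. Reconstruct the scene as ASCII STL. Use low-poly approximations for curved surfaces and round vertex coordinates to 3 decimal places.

solid 
facet normal 0.050 -0.359 -0.932
outer loop
vertex 0.577 2.036 0.737
vertex 0.089 2.546 0.514
vertex 0.814 2.694 0.496
endloop
endfacet
facet normal 0.858 -0.127 0.498
outer loop
vertex 0.577 2.036 0.737
vertex 0.814 2.694 0.496
vertex 0.011 3.114 1.986
endloop
endfacet
facet normal 0.050 -0.359 -0.932
outer loop
vertex 0.814 2.694 0.496
vertex 0.089 2.546 0.514
vertex 0.327 3.204 0.273
endloop
endfacet
facet normal 0.677 0.718 0.163
outer loop
vertex 0.814 2.694 0.496
vertex 0.327 3.204 0.273
vertex 0.011 3.114 1.986
endloop
endfacet
facet normal 0.050 -0.359 -0.932
outer loop
vertex 0.327 3.204 0.273
vertex 0.089 2.546 0.514
vertex -0.398 3.056 0.291
endloop
endfacet
facet normal -0.200 0.980 0.015
outer loop
vertex 0.327 3.204 0.273
vertex -0.398 3.056 0.291
vertex 0.011 3.114 1.986
endloop
endfacet
facet normal 0.050 -0.359 -0.932
outer loop
vertex -0.398 3.056 0.291
vertex 0.089 2.546 0.514
vertex -0.635 2.398 0.532
endloop
endfacet
facet normal -0.895 0.397 0.202
outer loop
vertex -0.398 3.056 0.291
vertex -0.635 2.398 0.532
vertex 0.011 3.114 1.986
endloop
endfacet
facet normal 0.050 -0.359 -0.932
outer loop
vertex -0.635 2.398 0.532
vertex 0.089 2.546 0.514
vertex -0.148 1.888 0.755
endloop
endfacet
facet normal -0.715 -0.447 0.538
outer loop
vertex -0.635 2.398 0.532
vertex -0.148 1.888 0.755
vertex 0.011 3.114 1.986
endloop
endfacet
facet normal 0.050 -0.359 -0.932
outer loop
vertex -0.148 1.888 0.755
vertex 0.089 2.546 0.514
vertex 0.577 2.036 0.737
endloop
endfacet
facet normal 0.162 -0.710 0.686
outer loop
vertex -0.148 1.888 0.755
vertex 0.577 2.036 0.737
vertex 0.011 3.114 1.986
endloop
endfacet
facet normal -0.997 -0.079 -0.002
outer loop
vertex -0.999 -5.414 -0.797
vertex -1.146 -3.588 0.403
vertex -1.088 -4.245 -2.587
endloop
endfacet
facet normal 0.067 -0.834 -0.548
outer loop
vertex 0.846 -4.092 -2.583
vertex -0.999 -5.414 -0.797
vertex -1.088 -4.245 -2.587
endloop
endfacet
facet normal -0.997 -0.079 -0.002
outer loop
vertex -1.088 -4.245 -2.587
vertex -1.146 -3.588 0.403
vertex -1.235 -2.419 -1.387
endloop
endfacet
facet normal -0.041 0.546 -0.837
outer loop
vertex -1.235 -2.419 -1.387
vertex 0.846 -4.092 -2.583
vertex -1.088 -4.245 -2.587
endloop
endfacet
facet normal 0.041 -0.546 0.837
outer loop
vertex -0.999 -5.414 -0.797
vertex 0.788 -3.435 0.407
vertex -1.146 -3.588 0.403
endloop
endfacet
facet normal 0.067 -0.834 -0.548
outer loop
vertex 0.935 -5.261 -0.793
vertex -0.999 -5.414 -0.797
vertex 0.846 -4.092 -2.583
endloop
endfacet
facet normal 0.041 -0.546 0.837
outer loop
vertex 0.935 -5.261 -0.793
vertex 0.788 -3.435 0.407
vertex -0.999 -5.414 -0.797
endloop
endfacet
facet normal -0.067 0.834 0.548
outer loop
vertex -1.146 -3.588 0.403
vertex 0.788 -3.435 0.407
vertex -1.235 -2.419 -1.387
endloop
endfacet
facet normal -0.041 0.546 -0.837
outer loop
vertex 0.699 -2.266 -1.383
vertex 0.846 -4.092 -2.583
vertex -1.235 -2.419 -1.387
endloop
endfacet
facet normal -0.067 0.834 0.548
outer loop
vertex -1.235 -2.419 -1.387
vertex 0.788 -3.435 0.407
vertex 0.699 -2.266 -1.383
endloop
endfacet
facet normal 0.997 0.079 0.002
outer loop
vertex 0.699 -2.266 -1.383
vertex 0.935 -5.261 -0.793
vertex 0.846 -4.092 -2.583
endloop
endfacet
facet normal 0.997 0.079 0.002
outer loop
vertex 0.788 -3.435 0.407
vertex 0.935 -5.261 -0.793
vertex 0.699 -2.266 -1.383
endloop
endfacet
facet normal 0.480 -0.639 -0.601
outer loop
vertex 4.158 2.779 2.414
vertex 3.511 2.397 2.303
vertex 3.856 2.98 1.959
endloop
endfacet
facet normal 0.499 0.865 0.051
outer loop
vertex 4.158 2.779 2.414
vertex 3.856 2.98 1.959
vertex 2.589 3.623 3.457
endloop
endfacet
facet normal 0.480 -0.639 -0.601
outer loop
vertex 3.856 2.98 1.959
vertex 3.511 2.397 2.303
vertex 3.352 2.839 1.706
endloop
endfacet
facet normal -0.041 0.905 -0.423
outer loop
vertex 3.856 2.98 1.959
vertex 3.352 2.839 1.706
vertex 2.589 3.623 3.457
endloop
endfacet
facet normal 0.480 -0.639 -0.601
outer loop
vertex 3.352 2.839 1.706
vertex 3.511 2.397 2.303
vertex 2.941 2.439 1.803
endloop
endfacet
facet normal -0.653 0.543 -0.528
outer loop
vertex 3.352 2.839 1.706
vertex 2.941 2.439 1.803
vertex 2.589 3.623 3.457
endloop
endfacet
facet normal 0.480 -0.639 -0.601
outer loop
vertex 2.941 2.439 1.803
vertex 3.511 2.397 2.303
vertex 2.864 2.014 2.193
endloop
endfacet
facet normal -0.979 -0.008 -0.202
outer loop
vertex 2.941 2.439 1.803
vertex 2.864 2.014 2.193
vertex 2.589 3.623 3.457
endloop
endfacet
facet normal 0.480 -0.639 -0.601
outer loop
vertex 2.864 2.014 2.193
vertex 3.511 2.397 2.303
vertex 3.166 1.814 2.647
endloop
endfacet
facet normal -0.828 -0.427 0.363
outer loop
vertex 2.864 2.014 2.193
vertex 3.166 1.814 2.647
vertex 2.589 3.623 3.457
endloop
endfacet
facet normal 0.480 -0.639 -0.602
outer loop
vertex 3.166 1.814 2.647
vertex 3.511 2.397 2.303
vertex 3.671 1.955 2.9
endloop
endfacet
facet normal -0.289 -0.466 0.836
outer loop
vertex 3.166 1.814 2.647
vertex 3.671 1.955 2.9
vertex 2.589 3.623 3.457
endloop
endfacet
facet normal 0.481 -0.638 -0.601
outer loop
vertex 3.671 1.955 2.9
vertex 3.511 2.397 2.303
vertex 4.082 2.355 2.804
endloop
endfacet
facet normal 0.322 -0.105 0.941
outer loop
vertex 3.671 1.955 2.9
vertex 4.082 2.355 2.804
vertex 2.589 3.623 3.457
endloop
endfacet
facet normal 0.480 -0.639 -0.601
outer loop
vertex 4.082 2.355 2.804
vertex 3.511 2.397 2.303
vertex 4.158 2.779 2.414
endloop
endfacet
facet normal 0.649 0.448 0.614
outer loop
vertex 4.082 2.355 2.804
vertex 4.158 2.779 2.414
vertex 2.589 3.623 3.457
endloop
endfacet

endsolid


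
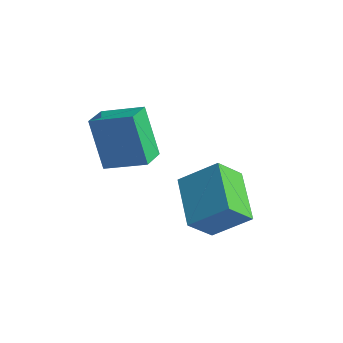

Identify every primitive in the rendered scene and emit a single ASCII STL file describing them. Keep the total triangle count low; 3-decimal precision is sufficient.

solid 
facet normal -0.779 0.498 0.381
outer loop
vertex 1.452 2.475 -0.644
vertex 1.601 3.461 -1.627
vertex 0.39 1.604 -1.679
endloop
endfacet
facet normal -0.107 -0.704 0.702
outer loop
vertex 2.059 0.539 -2.493
vertex 1.452 2.475 -0.644
vertex 0.39 1.604 -1.679
endloop
endfacet
facet normal -0.780 0.498 0.380
outer loop
vertex 0.39 1.604 -1.679
vertex 1.601 3.461 -1.627
vertex 0.54 2.589 -2.662
endloop
endfacet
facet normal -0.617 -0.507 -0.602
outer loop
vertex 0.54 2.589 -2.662
vertex 2.059 0.539 -2.493
vertex 0.39 1.604 -1.679
endloop
endfacet
facet normal 0.617 0.507 0.602
outer loop
vertex 1.452 2.475 -0.644
vertex 3.27 2.396 -2.441
vertex 1.601 3.461 -1.627
endloop
endfacet
facet normal -0.106 -0.704 0.702
outer loop
vertex 3.12 1.411 -1.458
vertex 1.452 2.475 -0.644
vertex 2.059 0.539 -2.493
endloop
endfacet
facet normal 0.617 0.507 0.602
outer loop
vertex 3.12 1.411 -1.458
vertex 3.27 2.396 -2.441
vertex 1.452 2.475 -0.644
endloop
endfacet
facet normal 0.107 0.704 -0.702
outer loop
vertex 1.601 3.461 -1.627
vertex 3.27 2.396 -2.441
vertex 0.54 2.589 -2.662
endloop
endfacet
facet normal -0.617 -0.507 -0.602
outer loop
vertex 2.208 1.525 -3.476
vertex 2.059 0.539 -2.493
vertex 0.54 2.589 -2.662
endloop
endfacet
facet normal 0.107 0.704 -0.702
outer loop
vertex 0.54 2.589 -2.662
vertex 3.27 2.396 -2.441
vertex 2.208 1.525 -3.476
endloop
endfacet
facet normal 0.780 -0.497 -0.380
outer loop
vertex 2.208 1.525 -3.476
vertex 3.12 1.411 -1.458
vertex 2.059 0.539 -2.493
endloop
endfacet
facet normal 0.779 -0.498 -0.380
outer loop
vertex 3.27 2.396 -2.441
vertex 3.12 1.411 -1.458
vertex 2.208 1.525 -3.476
endloop
endfacet
facet normal -0.795 -0.514 -0.320
outer loop
vertex -1.857 -0.406 1.101
vertex -2.397 0.596 0.833
vertex -1.028 -0.48 -0.838
endloop
endfacet
facet normal 0.462 -0.857 0.230
outer loop
vertex 0.277 0.364 -0.313
vertex -1.857 -0.406 1.101
vertex -1.028 -0.48 -0.838
endloop
endfacet
facet normal -0.795 -0.514 -0.321
outer loop
vertex -1.028 -0.48 -0.838
vertex -2.397 0.596 0.833
vertex -1.568 0.523 -1.107
endloop
endfacet
facet normal 0.392 -0.035 -0.919
outer loop
vertex -1.568 0.523 -1.107
vertex 0.277 0.364 -0.313
vertex -1.028 -0.48 -0.838
endloop
endfacet
facet normal -0.392 0.035 0.919
outer loop
vertex -1.857 -0.406 1.101
vertex -1.092 1.44 1.358
vertex -2.397 0.596 0.833
endloop
endfacet
facet normal 0.461 -0.857 0.229
outer loop
vertex -0.552 0.437 1.627
vertex -1.857 -0.406 1.101
vertex 0.277 0.364 -0.313
endloop
endfacet
facet normal -0.393 0.035 0.919
outer loop
vertex -0.552 0.437 1.627
vertex -1.092 1.44 1.358
vertex -1.857 -0.406 1.101
endloop
endfacet
facet normal -0.462 0.857 -0.230
outer loop
vertex -2.397 0.596 0.833
vertex -1.092 1.44 1.358
vertex -1.568 0.523 -1.107
endloop
endfacet
facet normal 0.393 -0.034 -0.919
outer loop
vertex -0.263 1.366 -0.581
vertex 0.277 0.364 -0.313
vertex -1.568 0.523 -1.107
endloop
endfacet
facet normal -0.461 0.857 -0.230
outer loop
vertex -1.568 0.523 -1.107
vertex -1.092 1.44 1.358
vertex -0.263 1.366 -0.581
endloop
endfacet
facet normal 0.795 0.514 0.321
outer loop
vertex -0.263 1.366 -0.581
vertex -0.552 0.437 1.627
vertex 0.277 0.364 -0.313
endloop
endfacet
facet normal 0.796 0.514 0.320
outer loop
vertex -1.092 1.44 1.358
vertex -0.552 0.437 1.627
vertex -0.263 1.366 -0.581
endloop
endfacet

endsolid


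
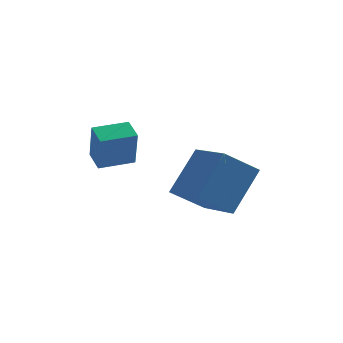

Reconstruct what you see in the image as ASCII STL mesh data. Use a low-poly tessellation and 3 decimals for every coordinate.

solid 
facet normal -0.761 -0.244 0.601
outer loop
vertex 0.916 0.943 -2.116
vertex 0.005 2.445 -2.661
vertex 0.118 -0.057 -3.534
endloop
endfacet
facet normal 0.496 -0.816 0.297
outer loop
vertex 1.215 0.295 -4.399
vertex 0.916 0.943 -2.116
vertex 0.118 -0.057 -3.534
endloop
endfacet
facet normal -0.762 -0.244 0.600
outer loop
vertex 0.118 -0.057 -3.534
vertex 0.005 2.445 -2.661
vertex -0.793 1.446 -4.08
endloop
endfacet
facet normal -0.418 -0.523 -0.743
outer loop
vertex -0.793 1.446 -4.08
vertex 1.215 0.295 -4.399
vertex 0.118 -0.057 -3.534
endloop
endfacet
facet normal 0.418 0.523 0.743
outer loop
vertex 0.916 0.943 -2.116
vertex 1.102 2.797 -3.526
vertex 0.005 2.445 -2.661
endloop
endfacet
facet normal 0.495 -0.817 0.297
outer loop
vertex 2.013 1.294 -2.98
vertex 0.916 0.943 -2.116
vertex 1.215 0.295 -4.399
endloop
endfacet
facet normal 0.418 0.523 0.743
outer loop
vertex 2.013 1.294 -2.98
vertex 1.102 2.797 -3.526
vertex 0.916 0.943 -2.116
endloop
endfacet
facet normal -0.496 0.817 -0.296
outer loop
vertex 0.005 2.445 -2.661
vertex 1.102 2.797 -3.526
vertex -0.793 1.446 -4.08
endloop
endfacet
facet normal -0.418 -0.523 -0.743
outer loop
vertex 0.304 1.797 -4.944
vertex 1.215 0.295 -4.399
vertex -0.793 1.446 -4.08
endloop
endfacet
facet normal -0.495 0.816 -0.297
outer loop
vertex -0.793 1.446 -4.08
vertex 1.102 2.797 -3.526
vertex 0.304 1.797 -4.944
endloop
endfacet
facet normal 0.762 0.244 -0.600
outer loop
vertex 0.304 1.797 -4.944
vertex 2.013 1.294 -2.98
vertex 1.215 0.295 -4.399
endloop
endfacet
facet normal 0.762 0.244 -0.600
outer loop
vertex 1.102 2.797 -3.526
vertex 2.013 1.294 -2.98
vertex 0.304 1.797 -4.944
endloop
endfacet
facet normal -0.921 -0.387 -0.049
outer loop
vertex -2.713 -1.154 -0.681
vertex -3.019 -0.457 -0.435
vertex -2.818 -0.736 -2.002
endloop
endfacet
facet normal 0.383 -0.872 -0.306
outer loop
vertex -1.741 -0.283 -1.945
vertex -2.713 -1.154 -0.681
vertex -2.818 -0.736 -2.002
endloop
endfacet
facet normal -0.920 -0.388 -0.049
outer loop
vertex -2.818 -0.736 -2.002
vertex -3.019 -0.457 -0.435
vertex -3.125 -0.039 -1.757
endloop
endfacet
facet normal -0.076 0.301 -0.951
outer loop
vertex -3.125 -0.039 -1.757
vertex -1.741 -0.283 -1.945
vertex -2.818 -0.736 -2.002
endloop
endfacet
facet normal 0.077 -0.302 0.950
outer loop
vertex -2.713 -1.154 -0.681
vertex -1.942 -0.004 -0.378
vertex -3.019 -0.457 -0.435
endloop
endfacet
facet normal 0.383 -0.872 -0.306
outer loop
vertex -1.635 -0.701 -0.623
vertex -2.713 -1.154 -0.681
vertex -1.741 -0.283 -1.945
endloop
endfacet
facet normal 0.075 -0.301 0.951
outer loop
vertex -1.635 -0.701 -0.623
vertex -1.942 -0.004 -0.378
vertex -2.713 -1.154 -0.681
endloop
endfacet
facet normal -0.383 0.872 0.306
outer loop
vertex -3.019 -0.457 -0.435
vertex -1.942 -0.004 -0.378
vertex -3.125 -0.039 -1.757
endloop
endfacet
facet normal -0.076 0.302 -0.950
outer loop
vertex -2.047 0.414 -1.699
vertex -1.741 -0.283 -1.945
vertex -3.125 -0.039 -1.757
endloop
endfacet
facet normal -0.383 0.872 0.306
outer loop
vertex -3.125 -0.039 -1.757
vertex -1.942 -0.004 -0.378
vertex -2.047 0.414 -1.699
endloop
endfacet
facet normal 0.921 0.387 0.049
outer loop
vertex -2.047 0.414 -1.699
vertex -1.635 -0.701 -0.623
vertex -1.741 -0.283 -1.945
endloop
endfacet
facet normal 0.920 0.388 0.050
outer loop
vertex -1.942 -0.004 -0.378
vertex -1.635 -0.701 -0.623
vertex -2.047 0.414 -1.699
endloop
endfacet

endsolid


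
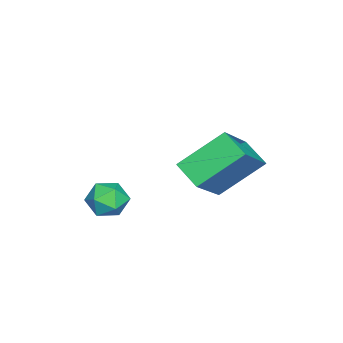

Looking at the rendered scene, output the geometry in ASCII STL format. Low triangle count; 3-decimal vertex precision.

solid 
facet normal -0.414 0.667 0.619
outer loop
vertex 0.054 3.85 0.299
vertex 1.608 3.599 1.611
vertex 0.593 4.636 -0.188
endloop
endfacet
facet normal -0.758 0.123 -0.640
outer loop
vertex 1.372 3.381 -1.351
vertex 0.054 3.85 0.299
vertex 0.593 4.636 -0.188
endloop
endfacet
facet normal -0.415 0.667 0.619
outer loop
vertex 0.593 4.636 -0.188
vertex 1.608 3.599 1.611
vertex 2.147 4.385 1.125
endloop
endfacet
facet normal 0.503 0.734 -0.455
outer loop
vertex 2.147 4.385 1.125
vertex 1.372 3.381 -1.351
vertex 0.593 4.636 -0.188
endloop
endfacet
facet normal -0.503 -0.734 0.455
outer loop
vertex 0.054 3.85 0.299
vertex 2.387 2.344 0.448
vertex 1.608 3.599 1.611
endloop
endfacet
facet normal -0.758 0.124 -0.641
outer loop
vertex 0.833 2.595 -0.865
vertex 0.054 3.85 0.299
vertex 1.372 3.381 -1.351
endloop
endfacet
facet normal -0.503 -0.735 0.455
outer loop
vertex 0.833 2.595 -0.865
vertex 2.387 2.344 0.448
vertex 0.054 3.85 0.299
endloop
endfacet
facet normal 0.758 -0.123 0.641
outer loop
vertex 1.608 3.599 1.611
vertex 2.387 2.344 0.448
vertex 2.147 4.385 1.125
endloop
endfacet
facet normal 0.503 0.735 -0.455
outer loop
vertex 2.926 3.13 -0.039
vertex 1.372 3.381 -1.351
vertex 2.147 4.385 1.125
endloop
endfacet
facet normal 0.758 -0.123 0.640
outer loop
vertex 2.147 4.385 1.125
vertex 2.387 2.344 0.448
vertex 2.926 3.13 -0.039
endloop
endfacet
facet normal 0.415 -0.667 -0.619
outer loop
vertex 2.926 3.13 -0.039
vertex 0.833 2.595 -0.865
vertex 1.372 3.381 -1.351
endloop
endfacet
facet normal 0.415 -0.668 -0.618
outer loop
vertex 2.387 2.344 0.448
vertex 0.833 2.595 -0.865
vertex 2.926 3.13 -0.039
endloop
endfacet
facet normal -0.288 0.041 0.957
outer loop
vertex 2.156 0.439 -0.889
vertex 2.616 -0.113 -0.727
vertex 2.849 0.584 -0.687
endloop
endfacet
facet normal -0.332 0.684 0.649
outer loop
vertex 2.156 0.439 -0.889
vertex 2.849 0.584 -0.687
vertex 2.54 0.959 -1.24
endloop
endfacet
facet normal -0.771 0.630 0.089
outer loop
vertex 2.156 0.439 -0.889
vertex 2.54 0.959 -1.24
vertex 2.116 0.494 -1.622
endloop
endfacet
facet normal -0.998 -0.046 0.051
outer loop
vertex 2.156 0.439 -0.889
vertex 2.116 0.494 -1.622
vertex 2.163 -0.169 -1.304
endloop
endfacet
facet normal -0.698 -0.409 0.588
outer loop
vertex 2.156 0.439 -0.889
vertex 2.163 -0.169 -1.304
vertex 2.616 -0.113 -0.727
endloop
endfacet
facet normal 0.316 0.858 0.405
outer loop
vertex 2.54 0.959 -1.24
vertex 2.849 0.584 -0.687
vertex 3.237 0.729 -1.296
endloop
endfacet
facet normal 0.388 -0.182 0.904
outer loop
vertex 2.849 0.584 -0.687
vertex 2.616 -0.113 -0.727
vertex 3.284 0.066 -0.978
endloop
endfacet
facet normal -0.276 -0.911 0.305
outer loop
vertex 2.616 -0.113 -0.727
vertex 2.163 -0.169 -1.304
vertex 2.86 -0.399 -1.36
endloop
endfacet
facet normal -0.761 -0.324 -0.562
outer loop
vertex 2.163 -0.169 -1.304
vertex 2.116 0.494 -1.622
vertex 2.551 -0.024 -1.913
endloop
endfacet
facet normal -0.395 0.771 -0.500
outer loop
vertex 2.116 0.494 -1.622
vertex 2.54 0.959 -1.24
vertex 2.784 0.673 -1.873
endloop
endfacet
facet normal 0.998 0.046 -0.051
outer loop
vertex 3.244 0.121 -1.711
vertex 3.237 0.729 -1.296
vertex 3.284 0.066 -0.978
endloop
endfacet
facet normal 0.771 -0.630 -0.089
outer loop
vertex 3.244 0.121 -1.711
vertex 3.284 0.066 -0.978
vertex 2.86 -0.399 -1.36
endloop
endfacet
facet normal 0.332 -0.684 -0.649
outer loop
vertex 3.244 0.121 -1.711
vertex 2.86 -0.399 -1.36
vertex 2.551 -0.024 -1.913
endloop
endfacet
facet normal 0.288 -0.041 -0.957
outer loop
vertex 3.244 0.121 -1.711
vertex 2.551 -0.024 -1.913
vertex 2.784 0.673 -1.873
endloop
endfacet
facet normal 0.698 0.409 -0.588
outer loop
vertex 3.244 0.121 -1.711
vertex 2.784 0.673 -1.873
vertex 3.237 0.729 -1.296
endloop
endfacet
facet normal 0.761 0.324 0.562
outer loop
vertex 3.284 0.066 -0.978
vertex 3.237 0.729 -1.296
vertex 2.849 0.584 -0.687
endloop
endfacet
facet normal 0.395 -0.771 0.500
outer loop
vertex 2.86 -0.399 -1.36
vertex 3.284 0.066 -0.978
vertex 2.616 -0.113 -0.727
endloop
endfacet
facet normal -0.316 -0.858 -0.405
outer loop
vertex 2.551 -0.024 -1.913
vertex 2.86 -0.399 -1.36
vertex 2.163 -0.169 -1.304
endloop
endfacet
facet normal -0.388 0.182 -0.904
outer loop
vertex 2.784 0.673 -1.873
vertex 2.551 -0.024 -1.913
vertex 2.116 0.494 -1.622
endloop
endfacet
facet normal 0.276 0.911 -0.305
outer loop
vertex 3.237 0.729 -1.296
vertex 2.784 0.673 -1.873
vertex 2.54 0.959 -1.24
endloop
endfacet

endsolid


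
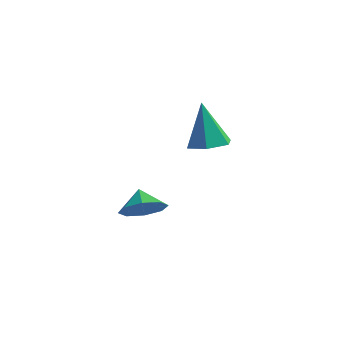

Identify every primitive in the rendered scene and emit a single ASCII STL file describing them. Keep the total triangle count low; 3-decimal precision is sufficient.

solid 
facet normal 0.451 -0.670 -0.589
outer loop
vertex 1.456 -3.656 -0.989
vertex 0.574 -4.129 -1.126
vertex 1.066 -3.383 -1.598
endloop
endfacet
facet normal 0.247 0.933 0.260
outer loop
vertex 1.456 -3.656 -0.989
vertex 1.066 -3.383 -1.598
vertex 0.106 -3.431 -0.514
endloop
endfacet
facet normal 0.451 -0.670 -0.589
outer loop
vertex 1.066 -3.383 -1.598
vertex 0.574 -4.129 -1.126
vertex 0.388 -3.547 -1.931
endloop
endfacet
facet normal -0.179 0.977 -0.116
outer loop
vertex 1.066 -3.383 -1.598
vertex 0.388 -3.547 -1.931
vertex 0.106 -3.431 -0.514
endloop
endfacet
facet normal 0.451 -0.670 -0.589
outer loop
vertex 0.388 -3.547 -1.931
vertex 0.574 -4.129 -1.126
vertex -0.181 -4.052 -1.792
endloop
endfacet
facet normal -0.677 0.710 -0.193
outer loop
vertex 0.388 -3.547 -1.931
vertex -0.181 -4.052 -1.792
vertex 0.106 -3.431 -0.514
endloop
endfacet
facet normal 0.451 -0.671 -0.588
outer loop
vertex -0.181 -4.052 -1.792
vertex 0.574 -4.129 -1.126
vertex -0.308 -4.601 -1.263
endloop
endfacet
facet normal -0.954 0.291 0.073
outer loop
vertex -0.181 -4.052 -1.792
vertex -0.308 -4.601 -1.263
vertex 0.106 -3.431 -0.514
endloop
endfacet
facet normal 0.450 -0.670 -0.590
outer loop
vertex -0.308 -4.601 -1.263
vertex 0.574 -4.129 -1.126
vertex 0.083 -4.874 -0.654
endloop
endfacet
facet normal -0.848 -0.038 0.528
outer loop
vertex -0.308 -4.601 -1.263
vertex 0.083 -4.874 -0.654
vertex 0.106 -3.431 -0.514
endloop
endfacet
facet normal 0.451 -0.670 -0.589
outer loop
vertex 0.083 -4.874 -0.654
vertex 0.574 -4.129 -1.126
vertex 0.761 -4.71 -0.322
endloop
endfacet
facet normal -0.422 -0.081 0.903
outer loop
vertex 0.083 -4.874 -0.654
vertex 0.761 -4.71 -0.322
vertex 0.106 -3.431 -0.514
endloop
endfacet
facet normal 0.450 -0.671 -0.589
outer loop
vertex 0.761 -4.71 -0.322
vertex 0.574 -4.129 -1.126
vertex 1.33 -4.206 -0.461
endloop
endfacet
facet normal 0.075 0.186 0.980
outer loop
vertex 0.761 -4.71 -0.322
vertex 1.33 -4.206 -0.461
vertex 0.106 -3.431 -0.514
endloop
endfacet
facet normal 0.451 -0.670 -0.590
outer loop
vertex 1.33 -4.206 -0.461
vertex 0.574 -4.129 -1.126
vertex 1.456 -3.656 -0.989
endloop
endfacet
facet normal 0.352 0.605 0.714
outer loop
vertex 1.33 -4.206 -0.461
vertex 1.456 -3.656 -0.989
vertex 0.106 -3.431 -0.514
endloop
endfacet
facet normal 0.257 -0.274 -0.927
outer loop
vertex 3.826 -3.408 2.969
vertex 2.964 -3.222 2.675
vertex 3.614 -2.558 2.659
endloop
endfacet
facet normal 0.782 0.376 0.498
outer loop
vertex 3.826 -3.408 2.969
vertex 3.614 -2.558 2.659
vertex 2.436 -2.658 4.585
endloop
endfacet
facet normal 0.257 -0.274 -0.927
outer loop
vertex 3.614 -2.558 2.659
vertex 2.964 -3.222 2.675
vertex 2.752 -2.371 2.365
endloop
endfacet
facet normal 0.161 0.976 0.149
outer loop
vertex 3.614 -2.558 2.659
vertex 2.752 -2.371 2.365
vertex 2.436 -2.658 4.585
endloop
endfacet
facet normal 0.255 -0.274 -0.927
outer loop
vertex 2.752 -2.371 2.365
vertex 2.964 -3.222 2.675
vertex 2.101 -3.035 2.382
endloop
endfacet
facet normal -0.714 0.700 -0.011
outer loop
vertex 2.752 -2.371 2.365
vertex 2.101 -3.035 2.382
vertex 2.436 -2.658 4.585
endloop
endfacet
facet normal 0.256 -0.273 -0.927
outer loop
vertex 2.101 -3.035 2.382
vertex 2.964 -3.222 2.675
vertex 2.313 -3.886 2.691
endloop
endfacet
facet normal -0.968 -0.177 0.177
outer loop
vertex 2.101 -3.035 2.382
vertex 2.313 -3.886 2.691
vertex 2.436 -2.658 4.585
endloop
endfacet
facet normal 0.256 -0.274 -0.927
outer loop
vertex 2.313 -3.886 2.691
vertex 2.964 -3.222 2.675
vertex 3.176 -4.073 2.985
endloop
endfacet
facet normal -0.347 -0.776 0.526
outer loop
vertex 2.313 -3.886 2.691
vertex 3.176 -4.073 2.985
vertex 2.436 -2.658 4.585
endloop
endfacet
facet normal 0.257 -0.274 -0.927
outer loop
vertex 3.176 -4.073 2.985
vertex 2.964 -3.222 2.675
vertex 3.826 -3.408 2.969
endloop
endfacet
facet normal 0.528 -0.500 0.686
outer loop
vertex 3.176 -4.073 2.985
vertex 3.826 -3.408 2.969
vertex 2.436 -2.658 4.585
endloop
endfacet

endsolid


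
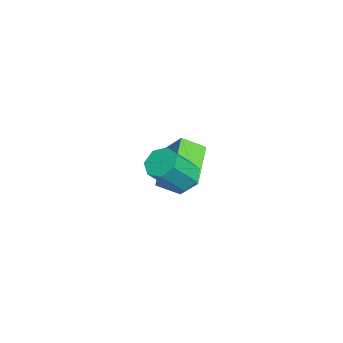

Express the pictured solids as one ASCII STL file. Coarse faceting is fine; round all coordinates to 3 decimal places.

solid 
facet normal -0.923 0.129 0.363
outer loop
vertex -4.007 -2.714 -1.786
vertex -4.103 -1.762 -2.368
vertex -4.511 -3.399 -2.822
endloop
endfacet
facet normal 0.086 -0.850 0.520
outer loop
vertex -2.657 -3.658 -3.552
vertex -4.007 -2.714 -1.786
vertex -4.511 -3.399 -2.822
endloop
endfacet
facet normal -0.923 0.129 0.363
outer loop
vertex -4.511 -3.399 -2.822
vertex -4.103 -1.762 -2.368
vertex -4.607 -2.447 -3.404
endloop
endfacet
facet normal -0.376 -0.511 -0.773
outer loop
vertex -4.607 -2.447 -3.404
vertex -2.657 -3.658 -3.552
vertex -4.511 -3.399 -2.822
endloop
endfacet
facet normal 0.376 0.511 0.773
outer loop
vertex -4.007 -2.714 -1.786
vertex -2.249 -2.021 -3.098
vertex -4.103 -1.762 -2.368
endloop
endfacet
facet normal 0.086 -0.850 0.520
outer loop
vertex -2.153 -2.973 -2.516
vertex -4.007 -2.714 -1.786
vertex -2.657 -3.658 -3.552
endloop
endfacet
facet normal 0.376 0.511 0.773
outer loop
vertex -2.153 -2.973 -2.516
vertex -2.249 -2.021 -3.098
vertex -4.007 -2.714 -1.786
endloop
endfacet
facet normal -0.086 0.850 -0.520
outer loop
vertex -4.103 -1.762 -2.368
vertex -2.249 -2.021 -3.098
vertex -4.607 -2.447 -3.404
endloop
endfacet
facet normal -0.376 -0.511 -0.773
outer loop
vertex -2.753 -2.706 -4.134
vertex -2.657 -3.658 -3.552
vertex -4.607 -2.447 -3.404
endloop
endfacet
facet normal -0.086 0.850 -0.520
outer loop
vertex -4.607 -2.447 -3.404
vertex -2.249 -2.021 -3.098
vertex -2.753 -2.706 -4.134
endloop
endfacet
facet normal 0.923 -0.129 -0.363
outer loop
vertex -2.753 -2.706 -4.134
vertex -2.153 -2.973 -2.516
vertex -2.657 -3.658 -3.552
endloop
endfacet
facet normal 0.923 -0.129 -0.363
outer loop
vertex -2.249 -2.021 -3.098
vertex -2.153 -2.973 -2.516
vertex -2.753 -2.706 -4.134
endloop
endfacet
facet normal -0.400 0.495 -0.771
outer loop
vertex 0.641 -2.935 -1.099
vertex 0.336 -2.488 -0.654
vertex 0.967 -2.444 -0.953
endloop
endfacet
facet normal 0.742 -0.318 -0.590
outer loop
vertex 0.641 -2.935 -1.099
vertex 0.967 -2.444 -0.953
vertex 1.289 -3.738 0.149
endloop
endfacet
facet normal 0.742 -0.318 -0.590
outer loop
vertex 1.289 -3.738 0.149
vertex 0.967 -2.444 -0.953
vertex 1.615 -3.247 0.295
endloop
endfacet
facet normal 0.401 -0.495 0.771
outer loop
vertex 1.289 -3.738 0.149
vertex 1.615 -3.247 0.295
vertex 0.984 -3.292 0.594
endloop
endfacet
facet normal -0.400 0.496 -0.771
outer loop
vertex 0.967 -2.444 -0.953
vertex 0.336 -2.488 -0.654
vertex 0.819 -1.987 -0.582
endloop
endfacet
facet normal 0.883 0.433 -0.180
outer loop
vertex 0.967 -2.444 -0.953
vertex 0.819 -1.987 -0.582
vertex 1.615 -3.247 0.295
endloop
endfacet
facet normal 0.883 0.433 -0.180
outer loop
vertex 1.615 -3.247 0.295
vertex 0.819 -1.987 -0.582
vertex 1.467 -2.79 0.667
endloop
endfacet
facet normal 0.400 -0.497 0.770
outer loop
vertex 1.615 -3.247 0.295
vertex 1.467 -2.79 0.667
vertex 0.984 -3.292 0.594
endloop
endfacet
facet normal -0.400 0.496 -0.771
outer loop
vertex 0.819 -1.987 -0.582
vertex 0.336 -2.488 -0.654
vertex 0.307 -1.907 -0.265
endloop
endfacet
facet normal 0.360 0.858 0.365
outer loop
vertex 0.819 -1.987 -0.582
vertex 0.307 -1.907 -0.265
vertex 1.467 -2.79 0.667
endloop
endfacet
facet normal 0.360 0.858 0.366
outer loop
vertex 1.467 -2.79 0.667
vertex 0.307 -1.907 -0.265
vertex 0.955 -2.71 0.983
endloop
endfacet
facet normal 0.399 -0.496 0.772
outer loop
vertex 1.467 -2.79 0.667
vertex 0.955 -2.71 0.983
vertex 0.984 -3.292 0.594
endloop
endfacet
facet normal -0.400 0.496 -0.771
outer loop
vertex 0.307 -1.907 -0.265
vertex 0.336 -2.488 -0.654
vertex -0.183 -2.265 -0.241
endloop
endfacet
facet normal -0.435 0.638 0.636
outer loop
vertex 0.307 -1.907 -0.265
vertex -0.183 -2.265 -0.241
vertex 0.955 -2.71 0.983
endloop
endfacet
facet normal -0.435 0.637 0.636
outer loop
vertex 0.955 -2.71 0.983
vertex -0.183 -2.265 -0.241
vertex 0.465 -3.069 1.007
endloop
endfacet
facet normal 0.401 -0.495 0.771
outer loop
vertex 0.955 -2.71 0.983
vertex 0.465 -3.069 1.007
vertex 0.984 -3.292 0.594
endloop
endfacet
facet normal -0.400 0.496 -0.771
outer loop
vertex -0.183 -2.265 -0.241
vertex 0.336 -2.488 -0.654
vertex -0.282 -2.792 -0.529
endloop
endfacet
facet normal -0.902 -0.064 0.427
outer loop
vertex -0.183 -2.265 -0.241
vertex -0.282 -2.792 -0.529
vertex 0.465 -3.069 1.007
endloop
endfacet
facet normal -0.902 -0.063 0.427
outer loop
vertex 0.465 -3.069 1.007
vertex -0.282 -2.792 -0.529
vertex 0.366 -3.595 0.72
endloop
endfacet
facet normal 0.400 -0.496 0.771
outer loop
vertex 0.465 -3.069 1.007
vertex 0.366 -3.595 0.72
vertex 0.984 -3.292 0.594
endloop
endfacet
facet normal -0.400 0.496 -0.771
outer loop
vertex -0.282 -2.792 -0.529
vertex 0.336 -2.488 -0.654
vertex 0.084 -3.089 -0.91
endloop
endfacet
facet normal -0.689 -0.717 -0.103
outer loop
vertex -0.282 -2.792 -0.529
vertex 0.084 -3.089 -0.91
vertex 0.366 -3.595 0.72
endloop
endfacet
facet normal -0.690 -0.716 -0.103
outer loop
vertex 0.366 -3.595 0.72
vertex 0.084 -3.089 -0.91
vertex 0.732 -3.893 0.338
endloop
endfacet
facet normal 0.400 -0.496 0.771
outer loop
vertex 0.366 -3.595 0.72
vertex 0.732 -3.893 0.338
vertex 0.984 -3.292 0.594
endloop
endfacet
facet normal -0.399 0.496 -0.771
outer loop
vertex 0.084 -3.089 -0.91
vertex 0.336 -2.488 -0.654
vertex 0.641 -2.935 -1.099
endloop
endfacet
facet normal 0.041 -0.830 -0.556
outer loop
vertex 0.084 -3.089 -0.91
vertex 0.641 -2.935 -1.099
vertex 0.732 -3.893 0.338
endloop
endfacet
facet normal 0.042 -0.830 -0.556
outer loop
vertex 0.732 -3.893 0.338
vertex 0.641 -2.935 -1.099
vertex 1.289 -3.738 0.149
endloop
endfacet
facet normal 0.400 -0.496 0.771
outer loop
vertex 0.732 -3.893 0.338
vertex 1.289 -3.738 0.149
vertex 0.984 -3.292 0.594
endloop
endfacet

endsolid
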